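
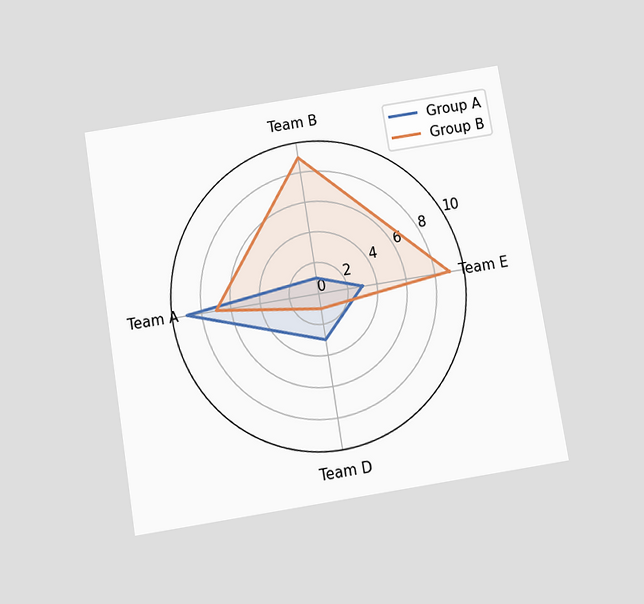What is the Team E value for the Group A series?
3

The chart is tilted about 9° counter-clockwise and viewed slightly from below. On the Team E axis, Group A reaches 3.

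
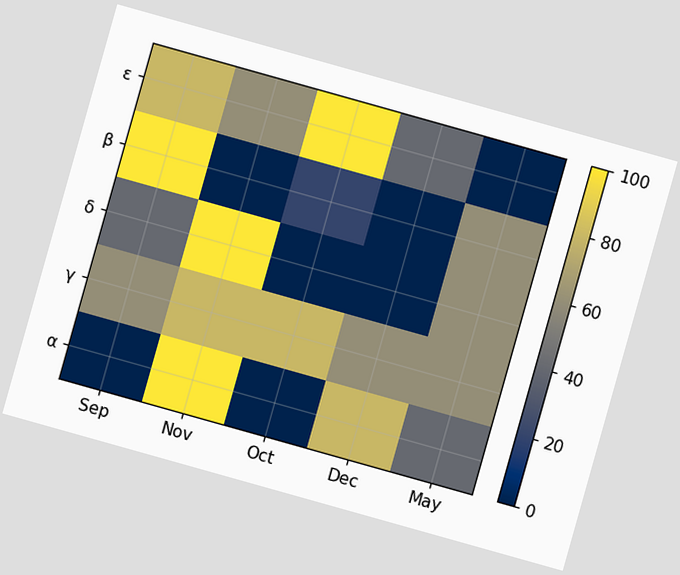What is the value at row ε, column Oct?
100

The chart is tilted about 16° clockwise. Matching cell (ε, Oct) against the colorbar gives 100.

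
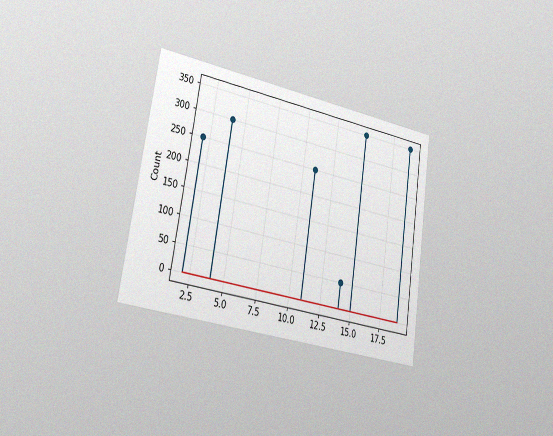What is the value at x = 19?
350

The chart is tilted about 9° clockwise and viewed slightly from the left, with some photo noise. The stem at x=19 reaches 350.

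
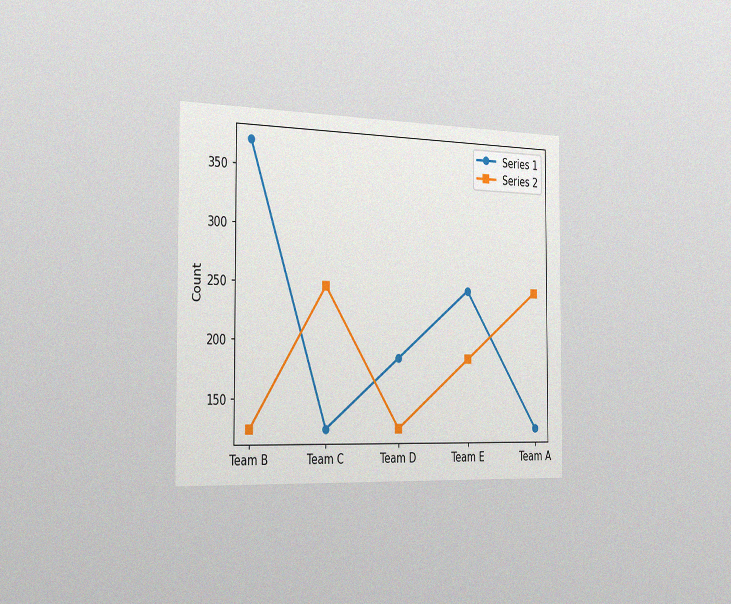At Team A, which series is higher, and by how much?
Series 2, by 124

The chart is viewed slightly from the left, with some photo noise. At Team A, Series 2 sits above the other line by 124.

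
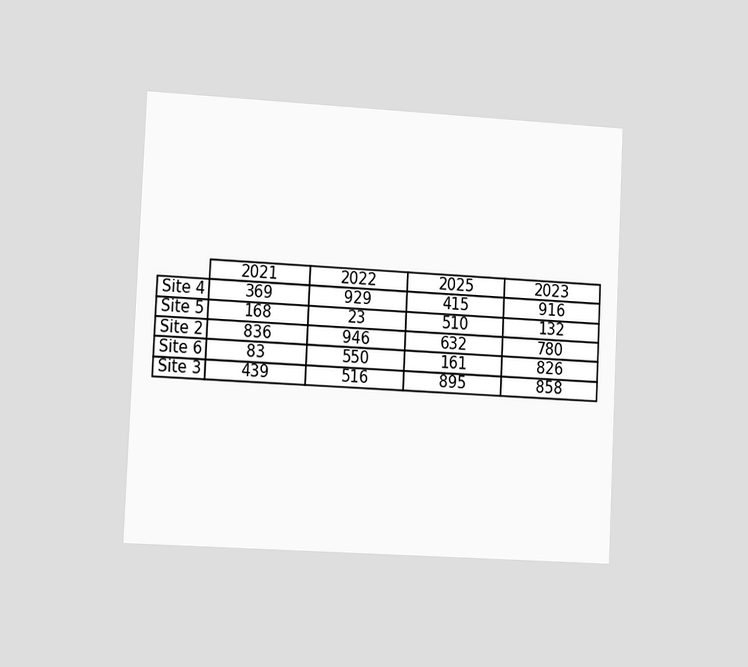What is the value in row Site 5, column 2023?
132

The chart is tilted about 3° clockwise and viewed slightly from the left. The (Site 5, 2023) cell reads 132.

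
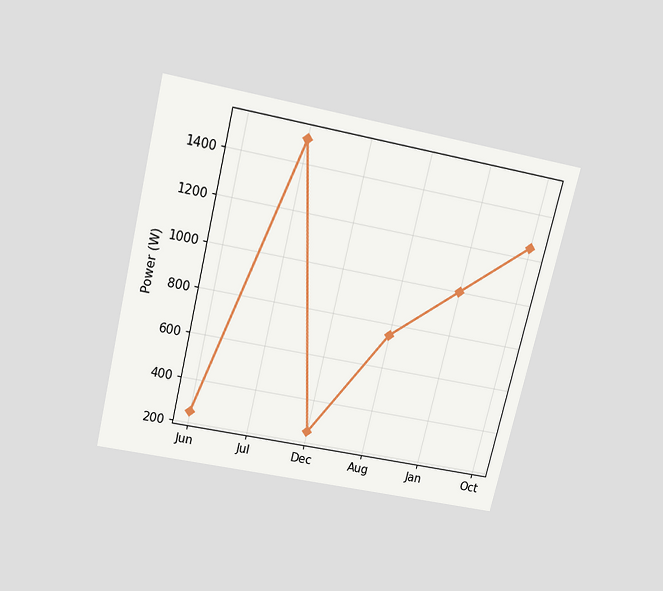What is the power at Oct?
The chart is tilted about 13° clockwise and viewed slightly from above. At Oct, the line is at 1250W.

1250W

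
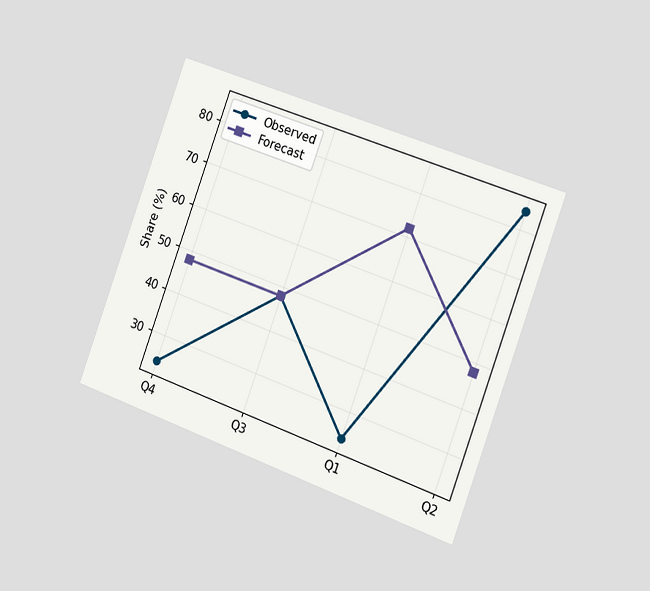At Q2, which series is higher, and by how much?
The chart is tilted about 20° clockwise and viewed slightly from the right. At Q2, Observed sits above the other line by 36%.

Observed, by 36%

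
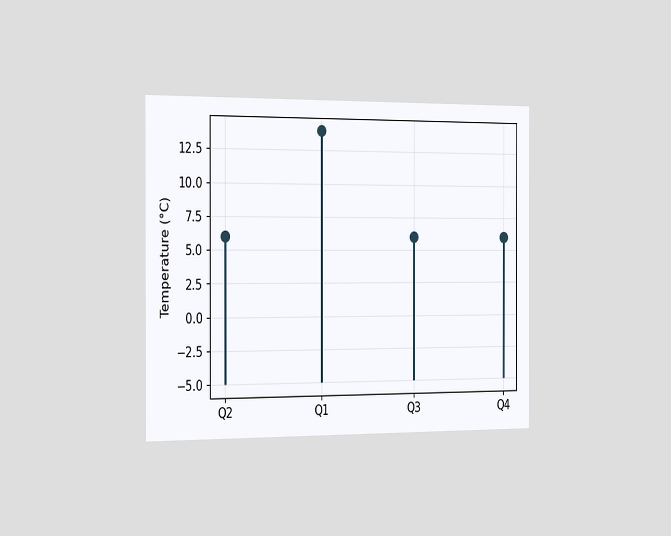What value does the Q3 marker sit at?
The chart is viewed slightly from the left. The Q3 marker sits at 6°C.

6°C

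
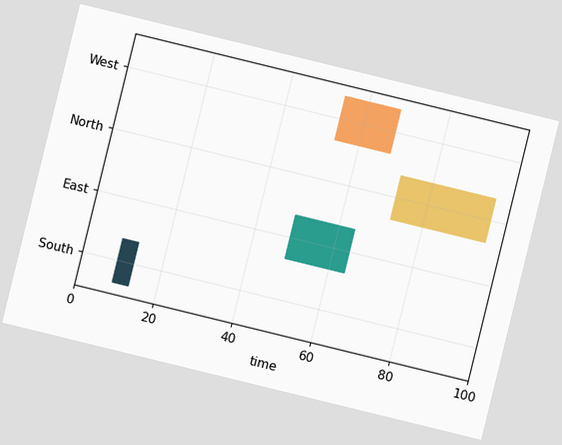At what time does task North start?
72

The chart is tilted about 14° clockwise. The North bar begins at t=72.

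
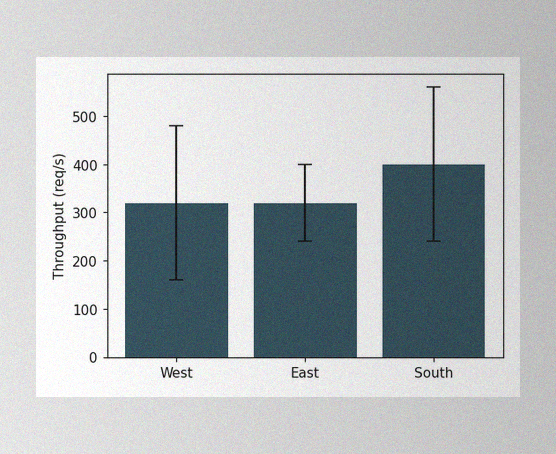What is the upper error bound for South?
The image has some photo noise and uneven lighting. The South bar's upper whisker reaches 560req/s.

560req/s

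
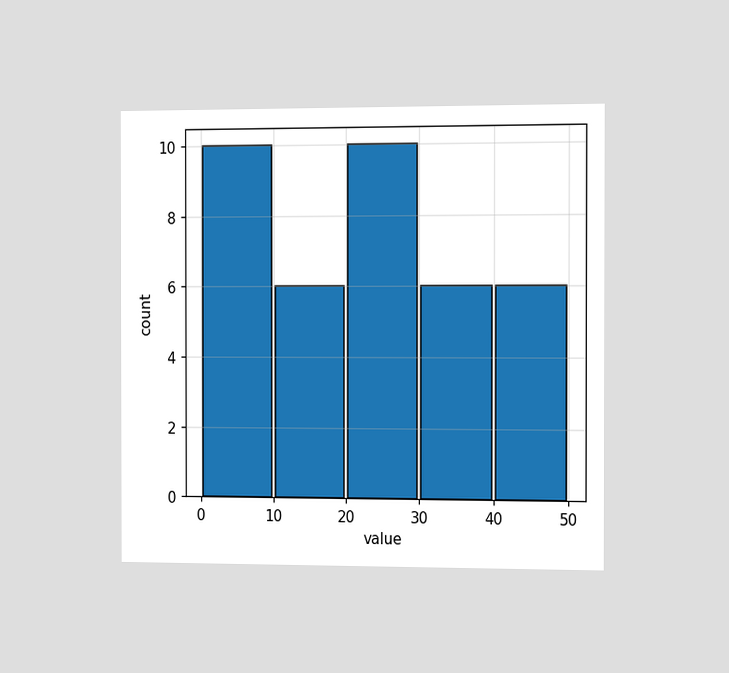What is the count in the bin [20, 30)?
The chart is viewed slightly from the right. The [20, 30) bin has height 10.

10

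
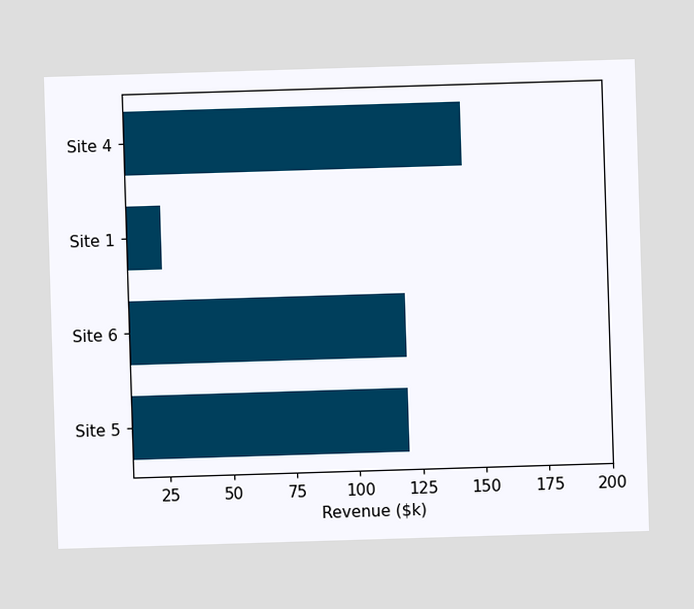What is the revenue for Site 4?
$144k

Reading along the chart's x-axis, the Site 4 bar reaches $144k.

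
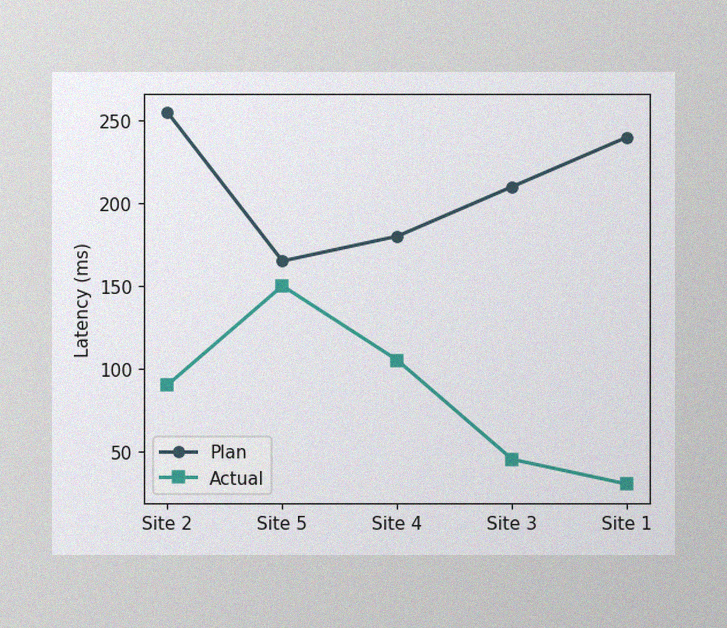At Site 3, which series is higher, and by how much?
The image has some photo noise and uneven lighting. At Site 3, Plan sits above the other line by 165ms.

Plan, by 165ms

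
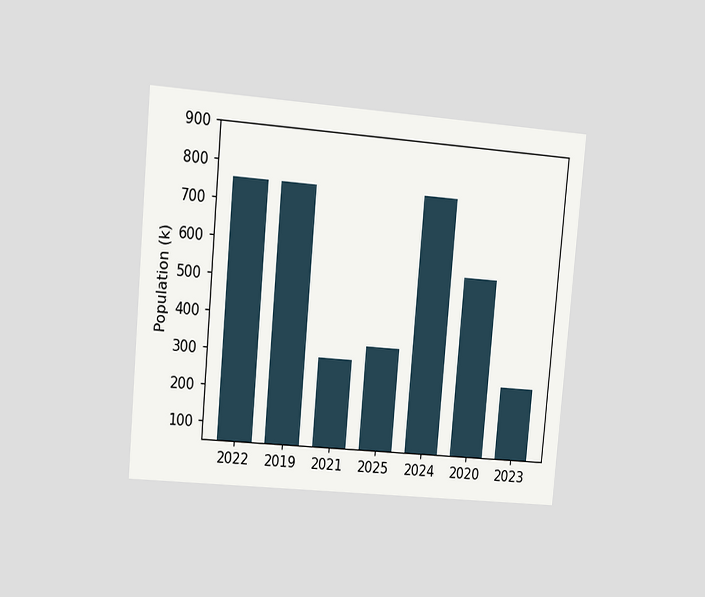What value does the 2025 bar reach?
336k

The chart is tilted about 5° clockwise and viewed at a slight angle. Reading along the chart's y-axis, the 2025 bar reaches 336k.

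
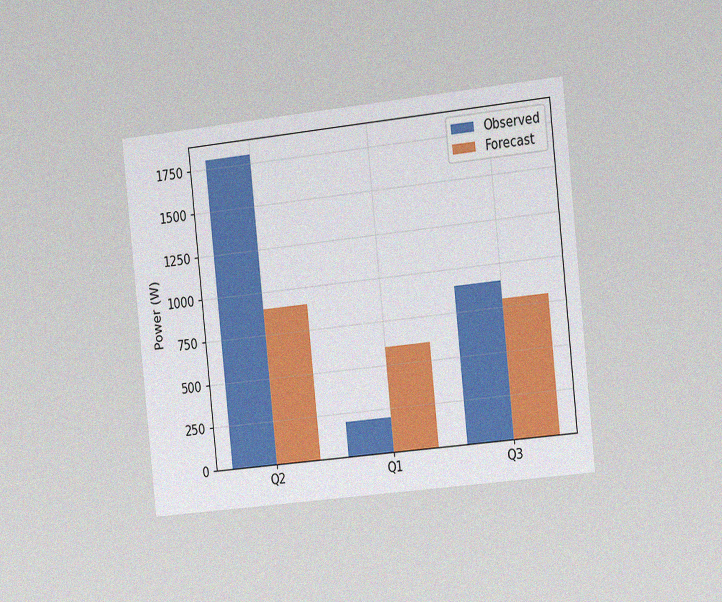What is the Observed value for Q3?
The chart is tilted about 6° counter-clockwise and viewed slightly from the right, with some photo noise. The Observed bar at Q3 reaches 900W on the y-axis.

900W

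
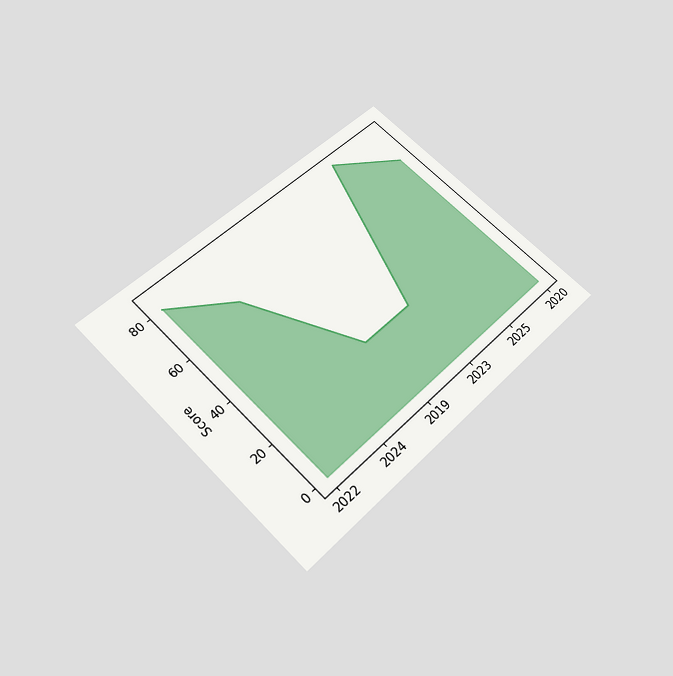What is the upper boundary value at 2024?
The chart is tilted about 45° counter-clockwise and viewed slightly from below. At 2024 the upper boundary is at 65.

65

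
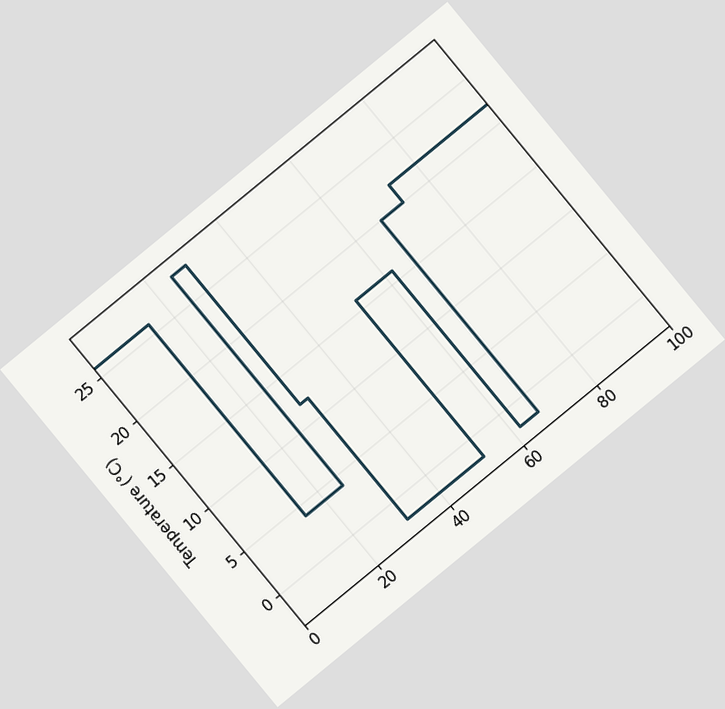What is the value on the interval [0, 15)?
The chart is tilted about 39° counter-clockwise. On [0, 15) the step sits at 26°C.

26°C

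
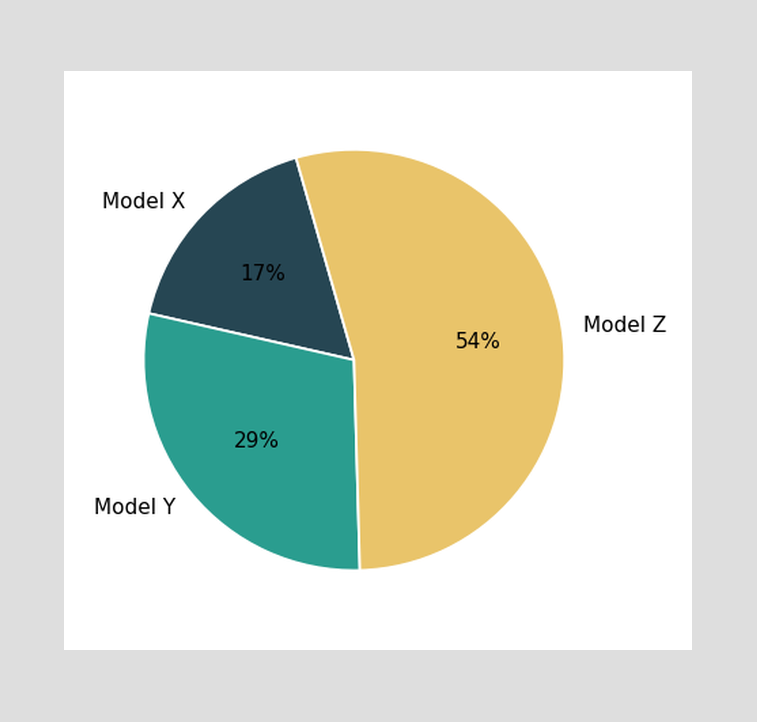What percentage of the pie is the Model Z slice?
The Model Z slice takes up 54% of the pie.

54%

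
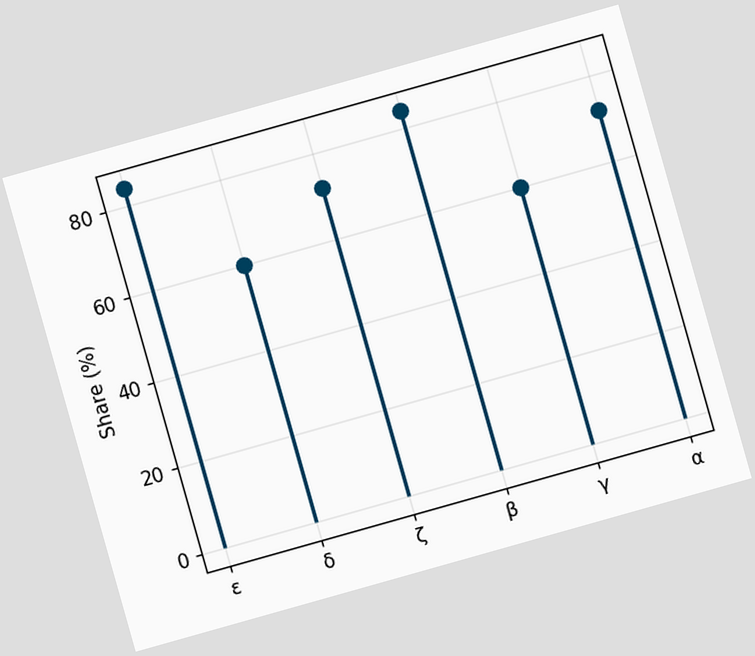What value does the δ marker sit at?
The chart is tilted about 16° counter-clockwise. The δ marker sits at 60%.

60%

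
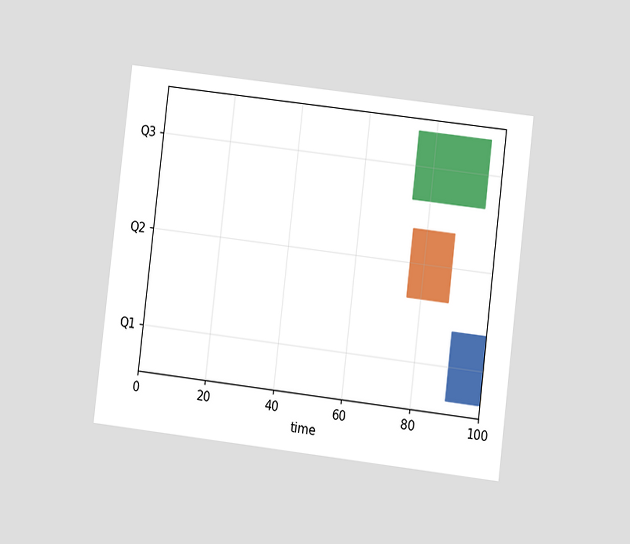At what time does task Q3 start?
The chart is tilted about 7° clockwise and viewed at a slight angle. The Q3 bar begins at t=75.

75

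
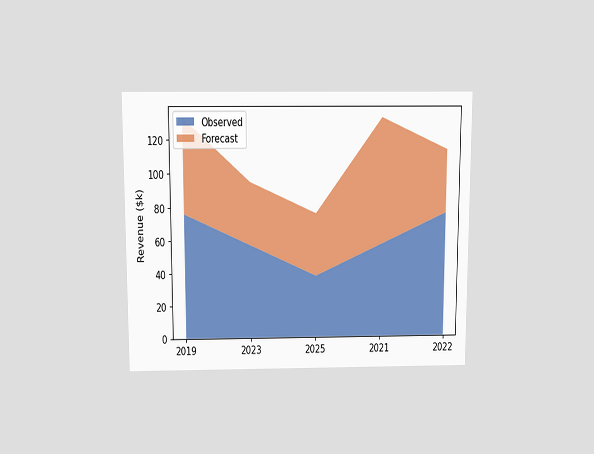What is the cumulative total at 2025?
$76k

The chart is viewed slightly from above. The stacked total at 2025 reaches $76k.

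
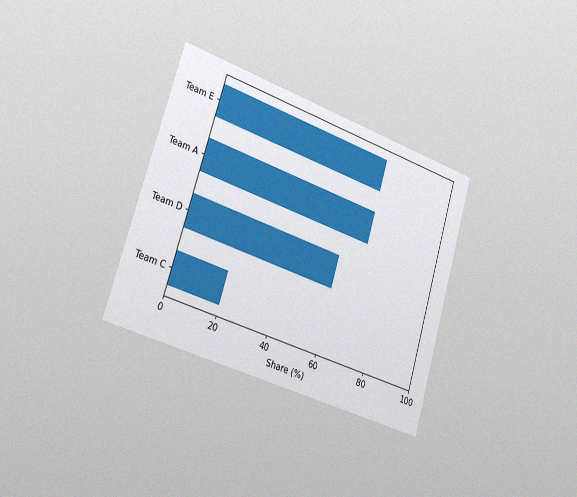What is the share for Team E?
70%

The chart is tilted about 17° clockwise and viewed slightly from the left, with some photo noise. Reading along the chart's x-axis, the Team E bar reaches 70%.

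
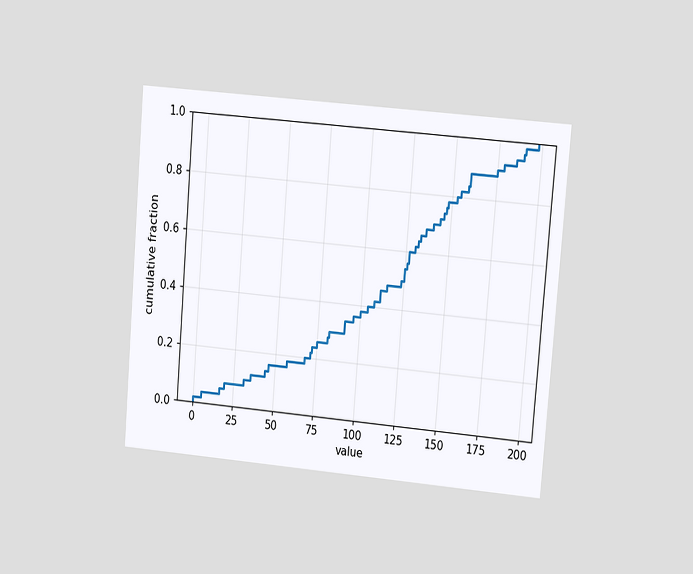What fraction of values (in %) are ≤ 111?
46%

The chart is tilted about 5° clockwise and viewed at a slight angle. At x=111 the ECDF step is at 46%.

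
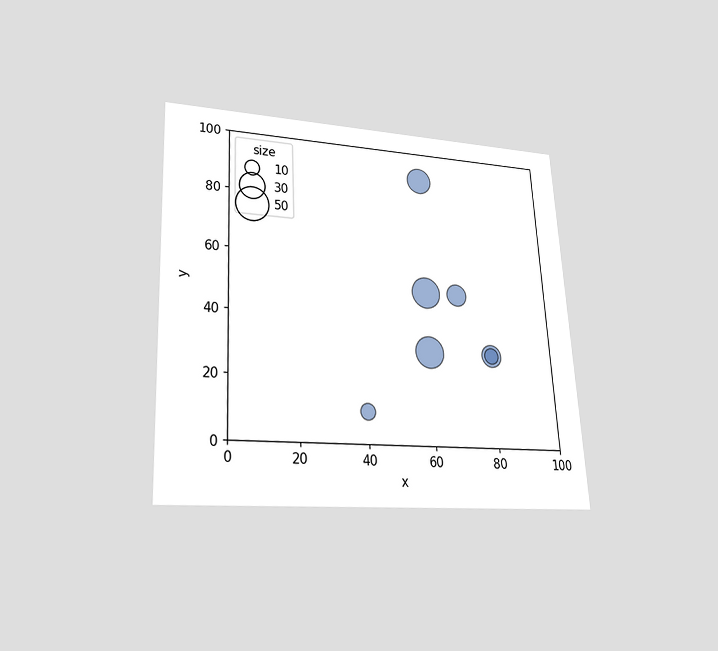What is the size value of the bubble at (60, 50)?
40

The chart is tilted about 3° counter-clockwise and viewed slightly from below. Matching the bubble at (60, 50) against the size legend gives 40.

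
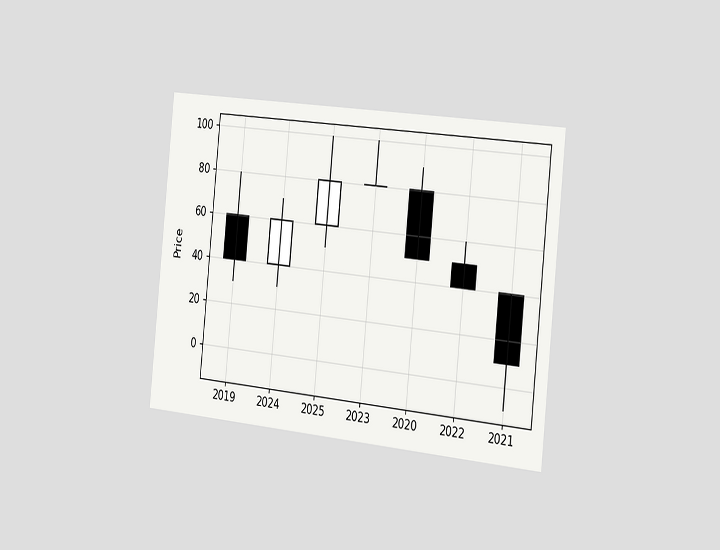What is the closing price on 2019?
40

The chart is tilted about 6° clockwise and viewed slightly from the right. The 2019 candle closes at 40.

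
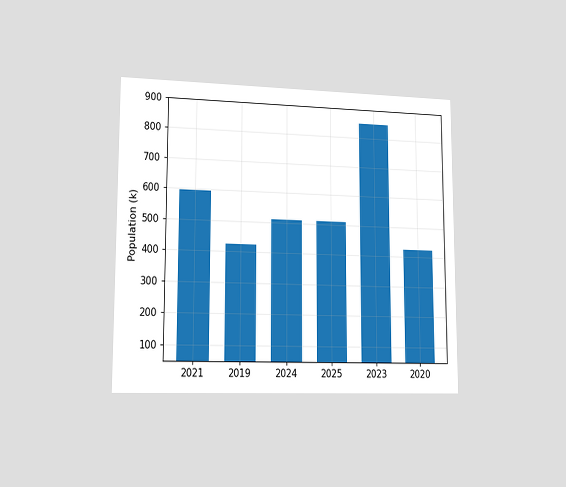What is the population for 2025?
The chart is viewed slightly from the left. Reading along the chart's y-axis, the 2025 bar reaches 510k.

510k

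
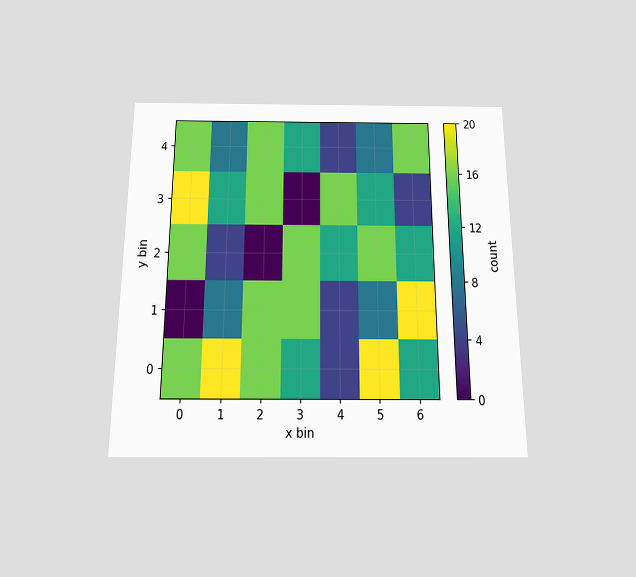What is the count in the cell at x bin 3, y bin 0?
12

The chart is viewed slightly from below. Matching the cell (3, 0) against the colorbar gives 12.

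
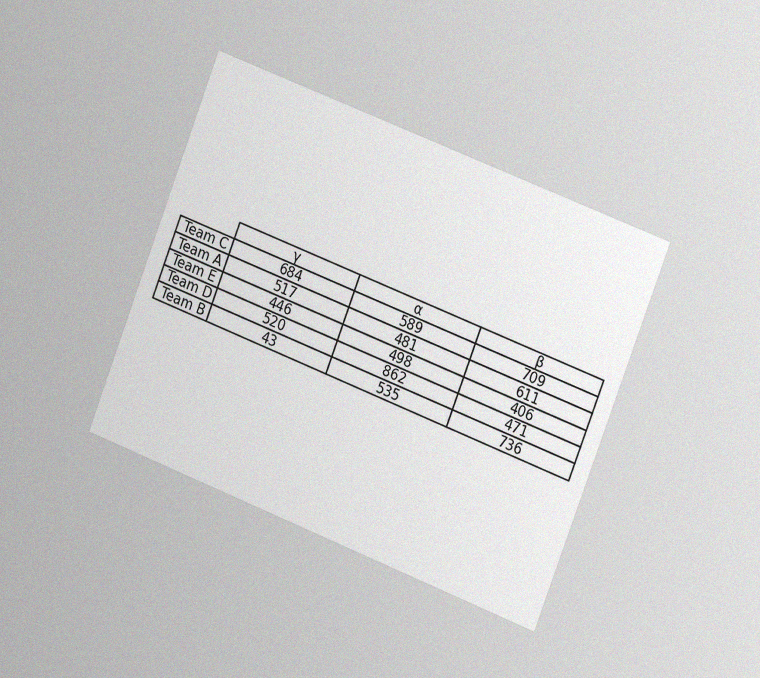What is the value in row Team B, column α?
535

The chart is tilted about 21° clockwise and viewed slightly from the right, with some photo noise. The (Team B, α) cell reads 535.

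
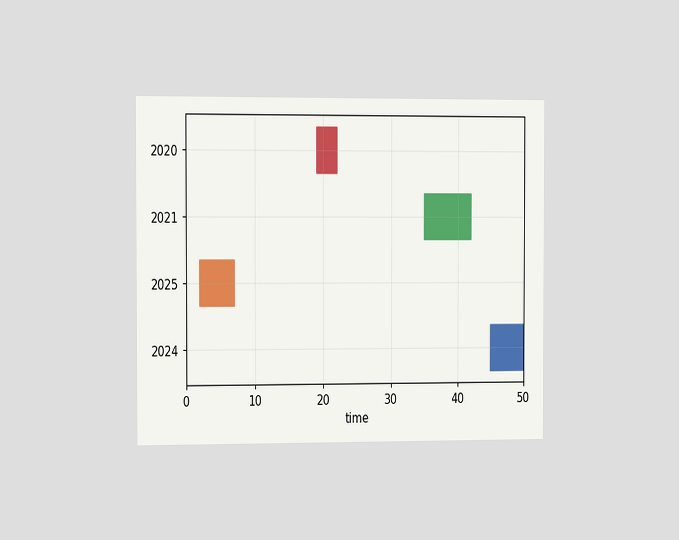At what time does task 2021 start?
The chart is viewed slightly from the left. The 2021 bar begins at t=35.

35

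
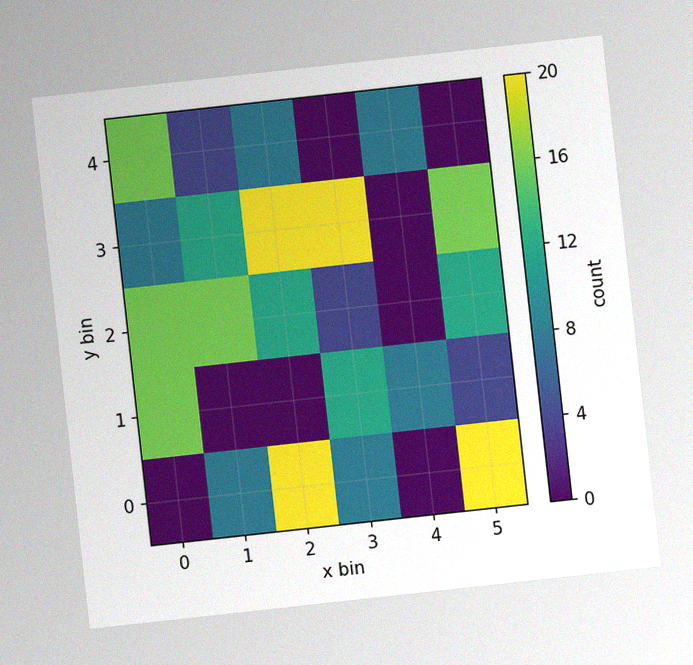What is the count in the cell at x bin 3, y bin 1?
12

The chart is tilted about 6° counter-clockwise, with some photo noise. Matching the cell (3, 1) against the colorbar gives 12.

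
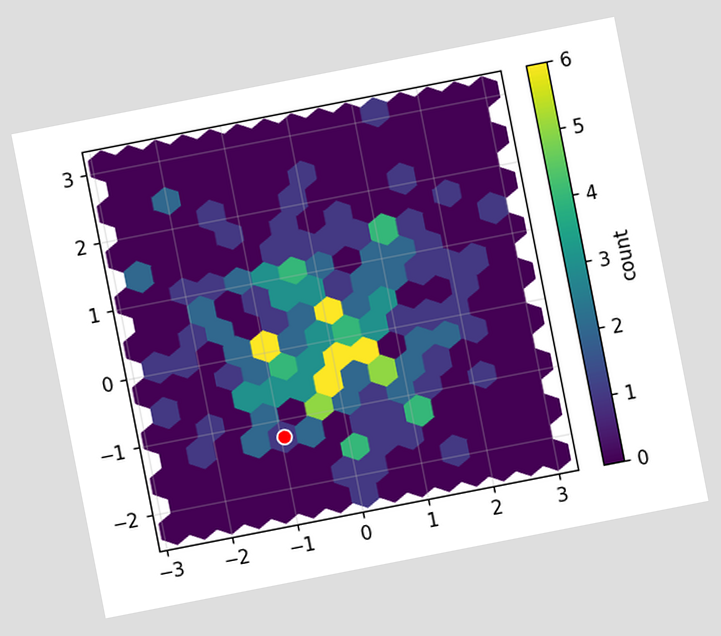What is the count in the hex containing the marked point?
The chart is tilted about 11° counter-clockwise. The marked hex reads 1 on the colorbar.

1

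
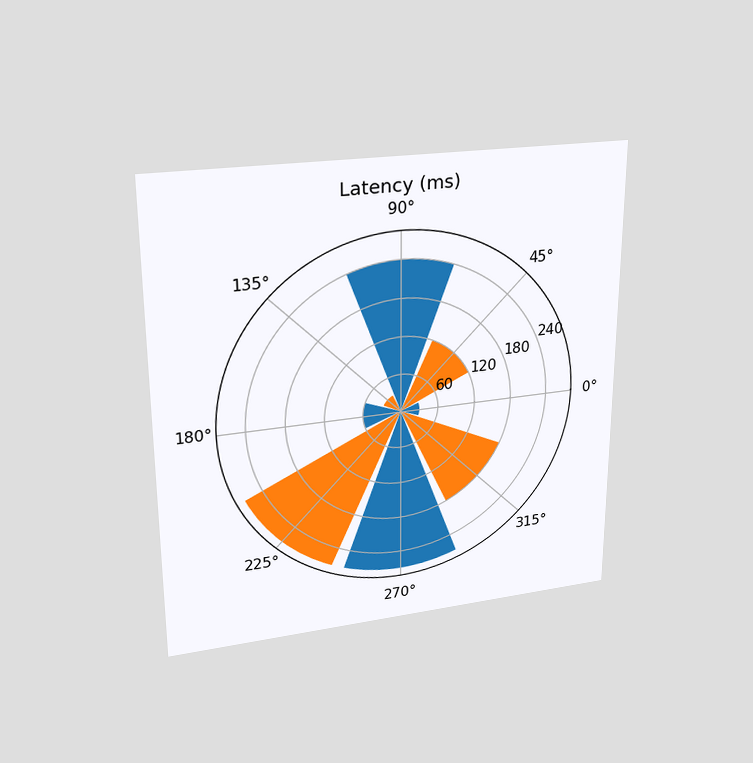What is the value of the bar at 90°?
The chart is viewed slightly from above. The bar at 90° reaches 240ms on the radial axis.

240ms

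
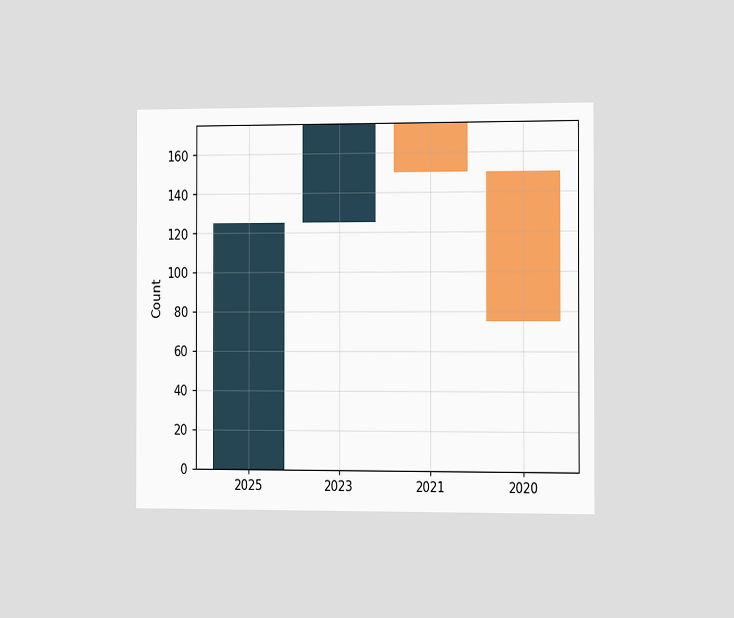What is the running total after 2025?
The chart is viewed slightly from the right. After 2025 the running total reaches 125.

125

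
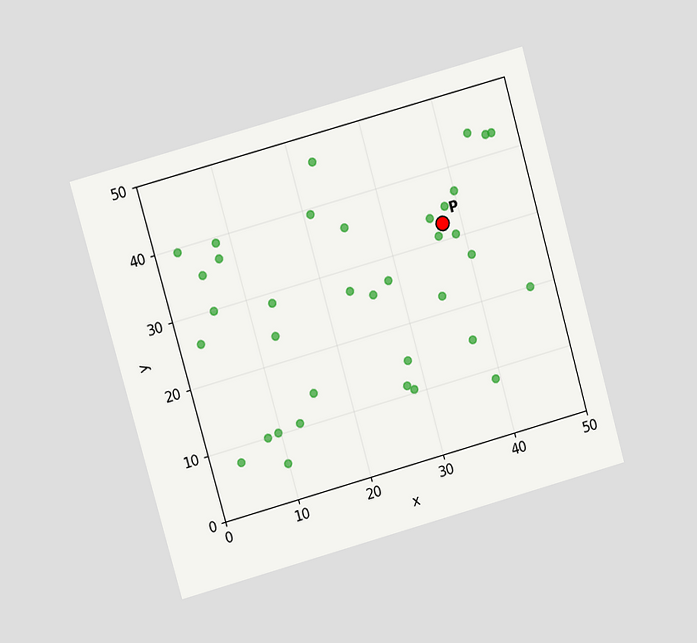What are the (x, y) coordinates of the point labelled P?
The chart is tilted about 16° counter-clockwise and viewed at a slight angle. Following the gridlines from P to each axis, P sits at (37.5, 32.5).

(37.5, 32.5)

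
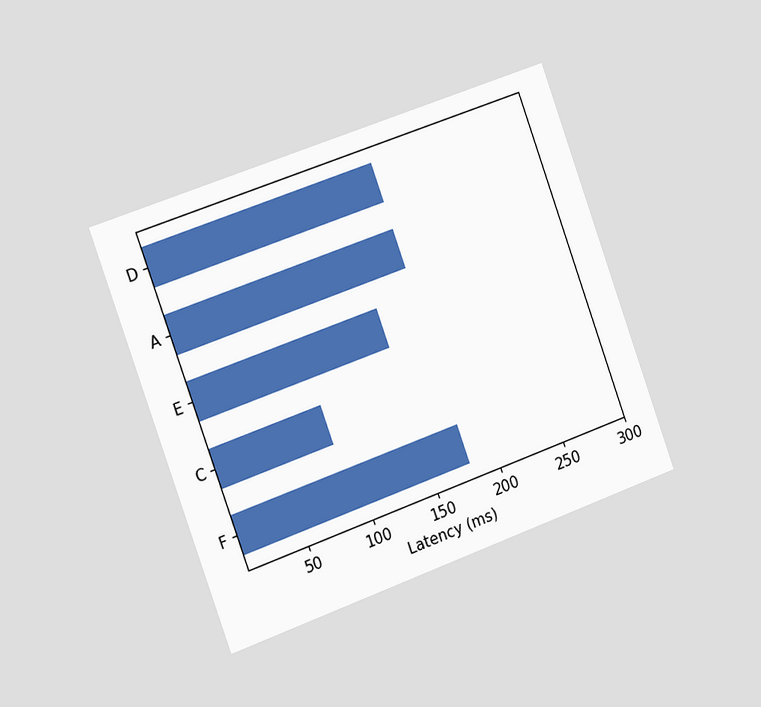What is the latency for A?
180ms

The chart is tilted about 20° counter-clockwise and viewed slightly from the left. Reading along the chart's x-axis, the A bar reaches 180ms.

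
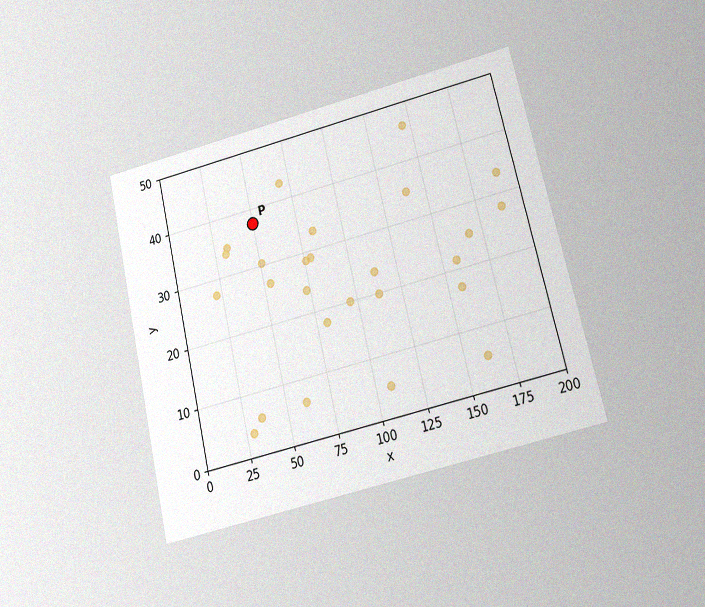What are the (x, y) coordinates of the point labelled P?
(50, 37.5)

The chart is tilted about 13° counter-clockwise and viewed at a slight angle, with some photo noise. Following the gridlines from P to each axis, P sits at (50, 37.5).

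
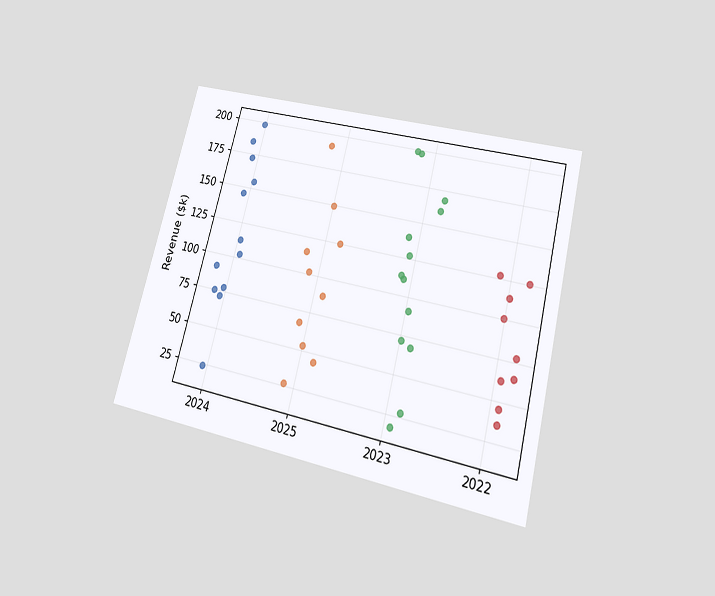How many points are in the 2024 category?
The chart is tilted about 14° clockwise and viewed slightly from below. Counting the markers in the 2024 column gives 12.

12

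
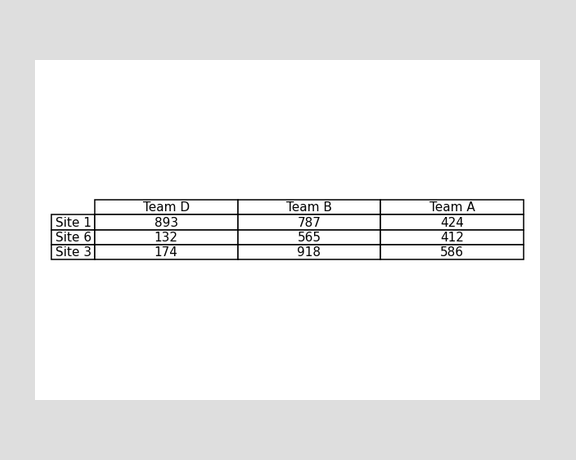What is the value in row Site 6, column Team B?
The (Site 6, Team B) cell reads 565.

565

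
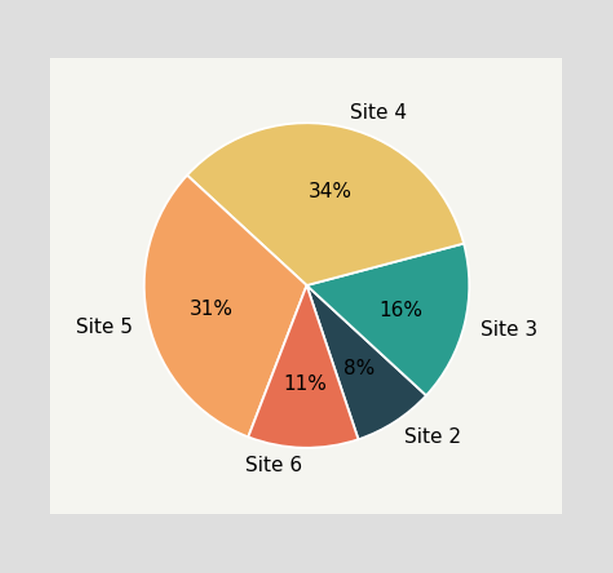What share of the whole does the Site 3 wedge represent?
The Site 3 slice takes up 16% of the pie.

16%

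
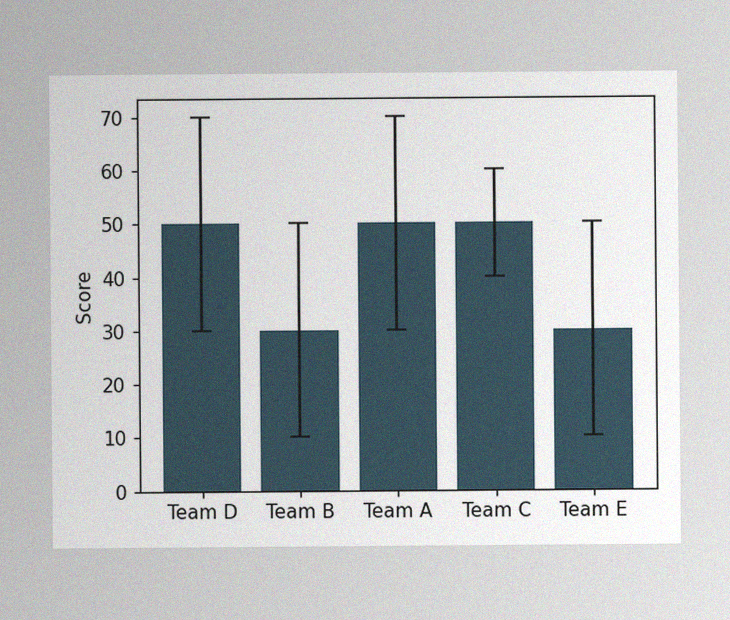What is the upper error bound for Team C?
The image has some photo noise and uneven lighting. The Team C bar's upper whisker reaches 60.

60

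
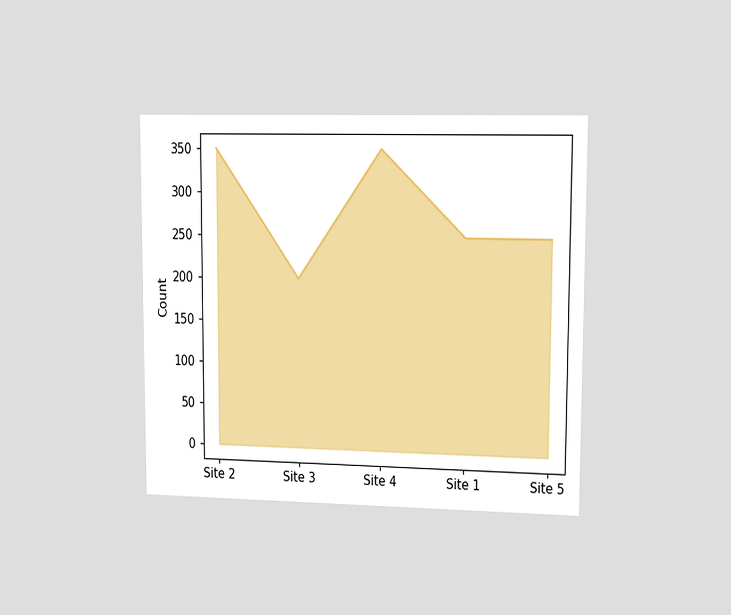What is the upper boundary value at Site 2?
350

The chart is viewed slightly from the right. At Site 2 the upper boundary is at 350.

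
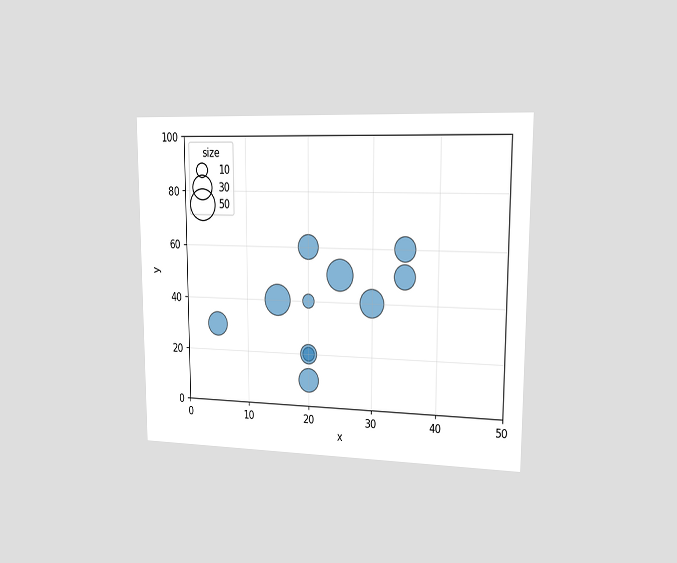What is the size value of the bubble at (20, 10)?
30

The chart is viewed slightly from the right. Matching the bubble at (20, 10) against the size legend gives 30.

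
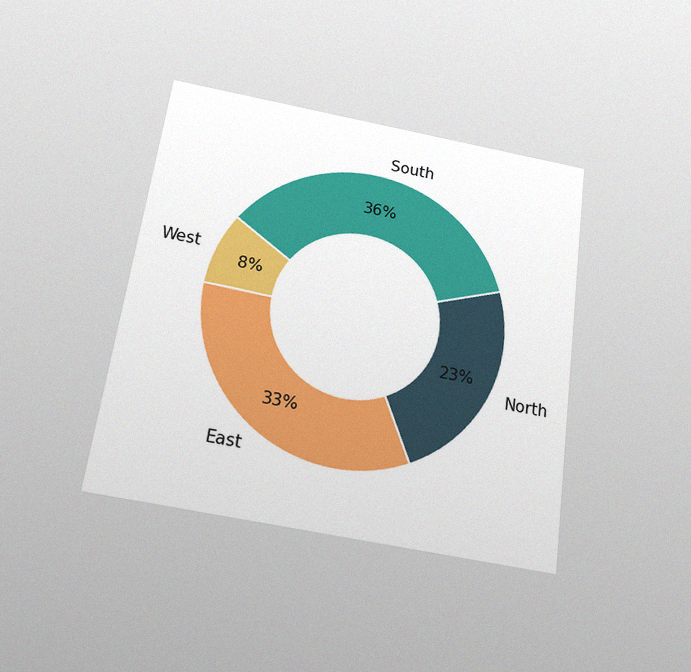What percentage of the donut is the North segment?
The chart is tilted about 8° clockwise and viewed slightly from below, with some photo noise. The North segment takes up 23% of the ring.

23%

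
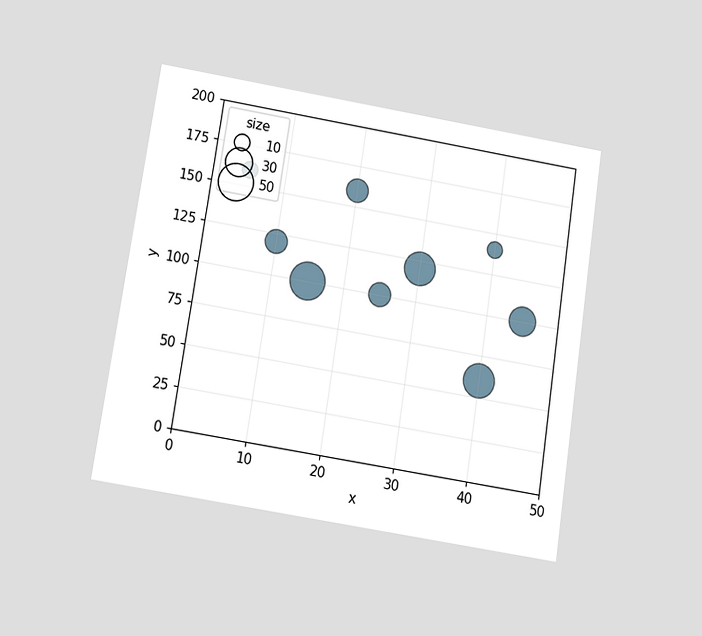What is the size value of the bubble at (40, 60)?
The chart is tilted about 9° clockwise and viewed slightly from below. Matching the bubble at (40, 60) against the size legend gives 40.

40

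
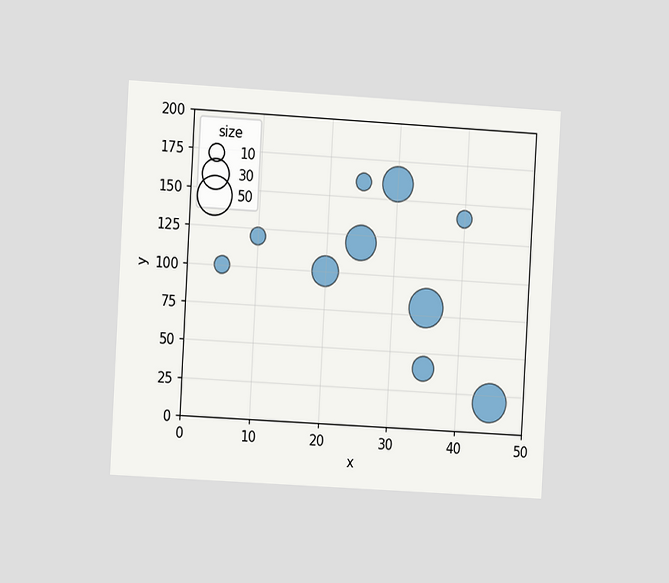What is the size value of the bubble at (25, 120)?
The chart is tilted about 3° clockwise and viewed slightly from the left. Matching the bubble at (25, 120) against the size legend gives 40.

40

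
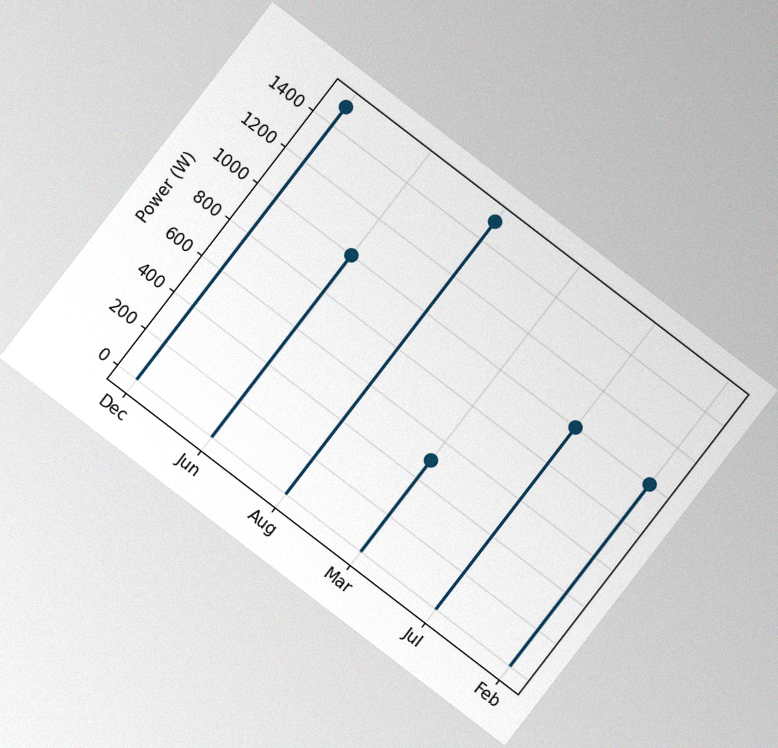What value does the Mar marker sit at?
The chart is tilted about 38° clockwise, with some photo noise. The Mar marker sits at 500W.

500W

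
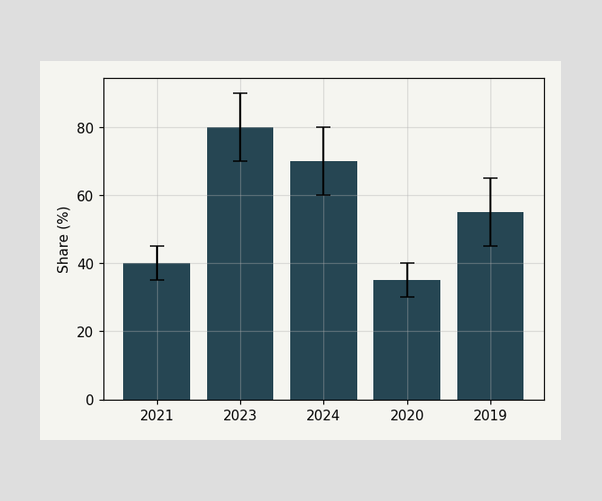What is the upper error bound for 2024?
80%

The 2024 bar's upper whisker reaches 80%.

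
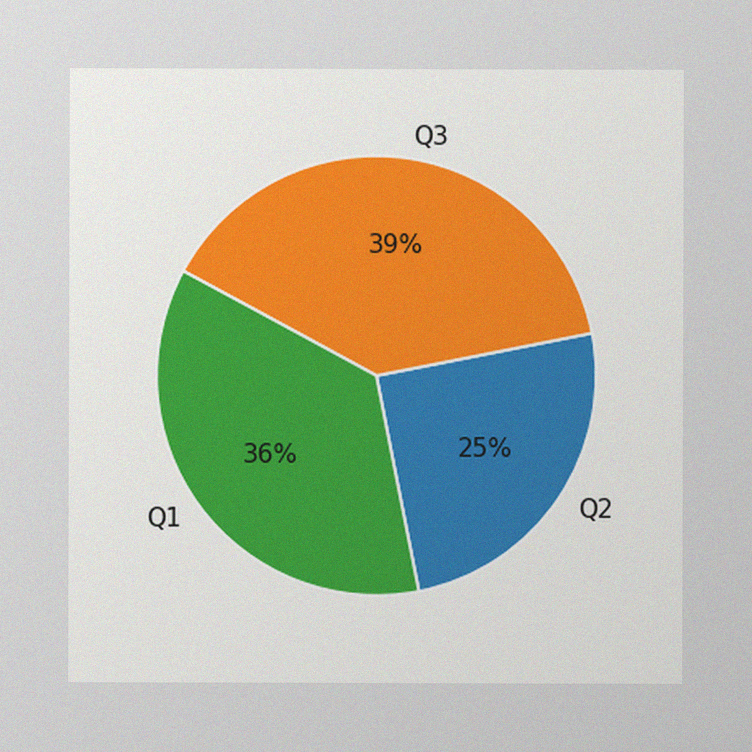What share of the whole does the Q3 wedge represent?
The image has some photo noise and uneven lighting. The Q3 slice takes up 39% of the pie.

39%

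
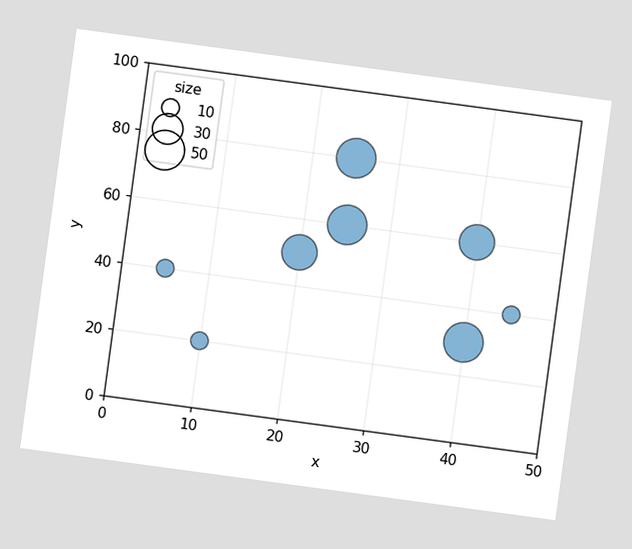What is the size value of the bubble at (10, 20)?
10

The chart is tilted about 8° clockwise. Matching the bubble at (10, 20) against the size legend gives 10.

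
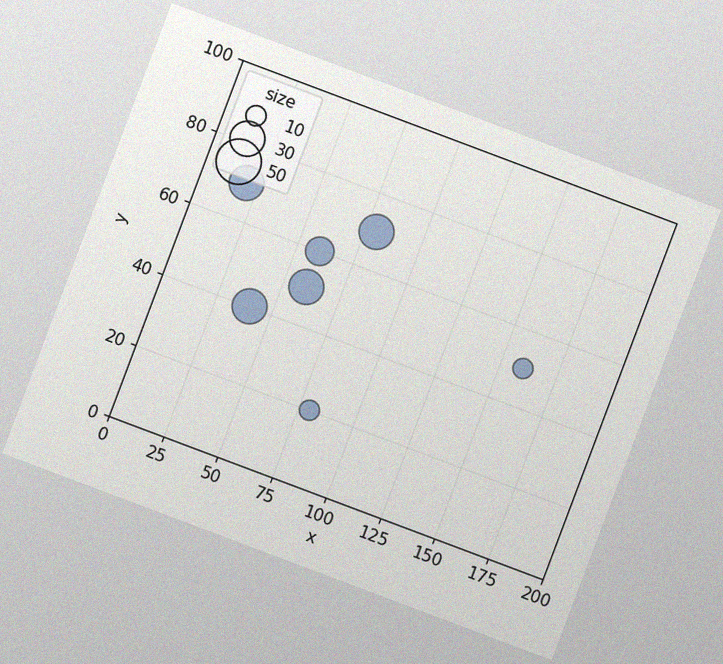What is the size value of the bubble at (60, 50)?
30

The chart is tilted about 21° clockwise, with some photo noise. Matching the bubble at (60, 50) against the size legend gives 30.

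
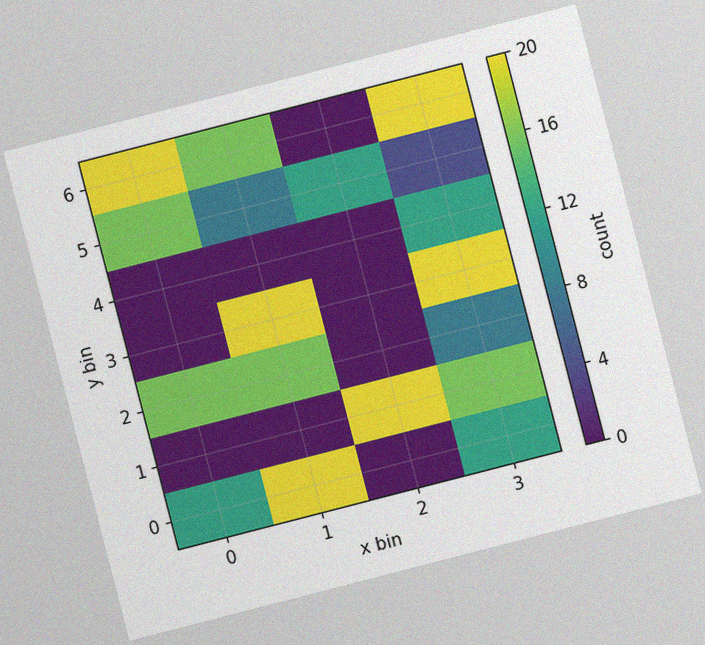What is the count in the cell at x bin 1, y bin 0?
The chart is tilted about 14° counter-clockwise, with some photo noise. Matching the cell (1, 0) against the colorbar gives 20.

20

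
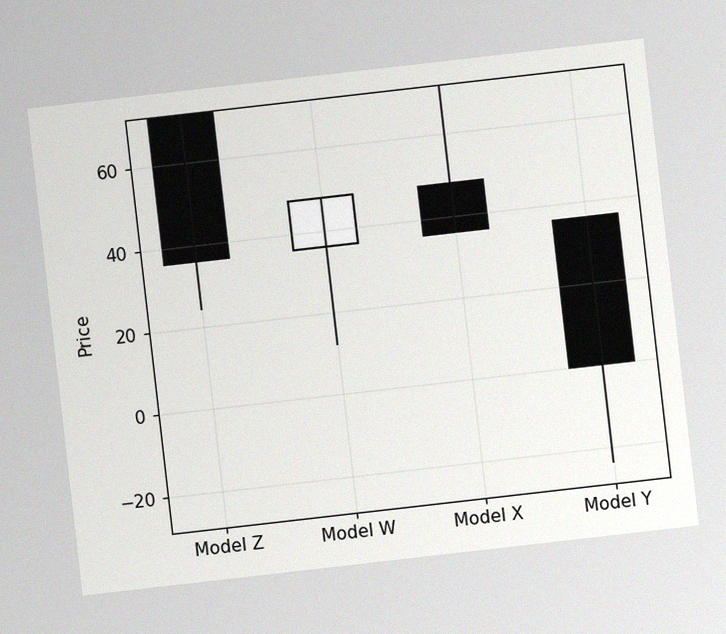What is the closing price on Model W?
48

The chart is tilted about 7° counter-clockwise, with some photo noise. The Model W candle closes at 48.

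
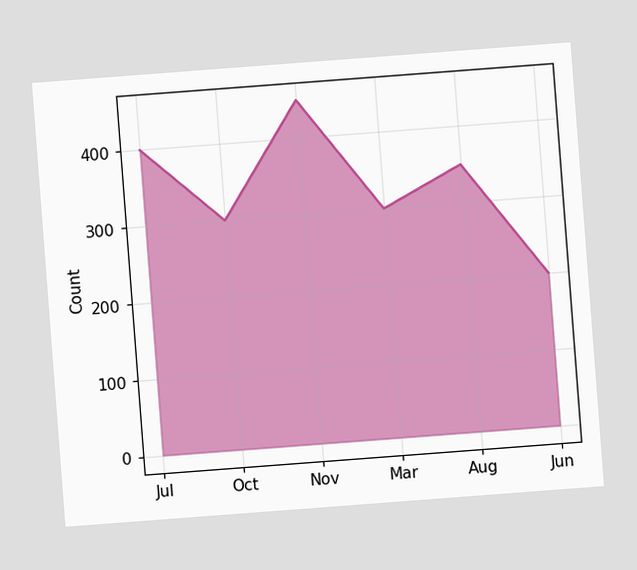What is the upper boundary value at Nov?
450

The chart is tilted about 4° counter-clockwise. At Nov the upper boundary is at 450.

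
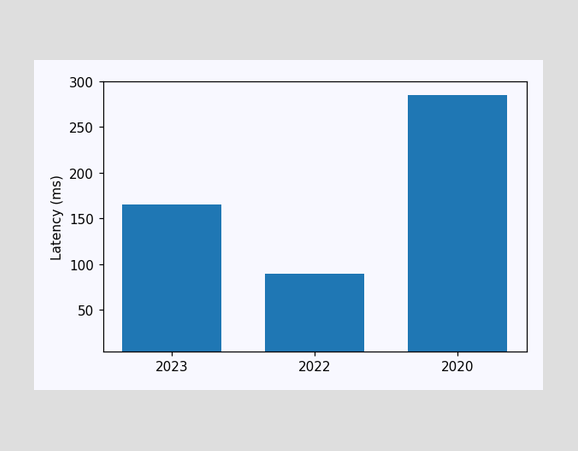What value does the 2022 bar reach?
Reading along the chart's y-axis, the 2022 bar reaches 90ms.

90ms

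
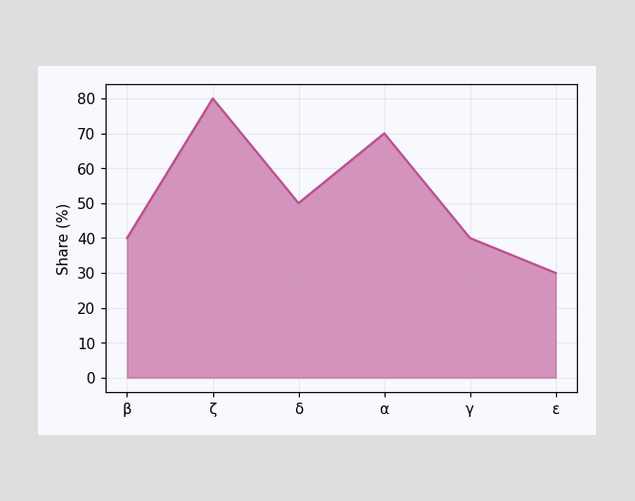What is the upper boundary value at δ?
50%

At δ the upper boundary is at 50%.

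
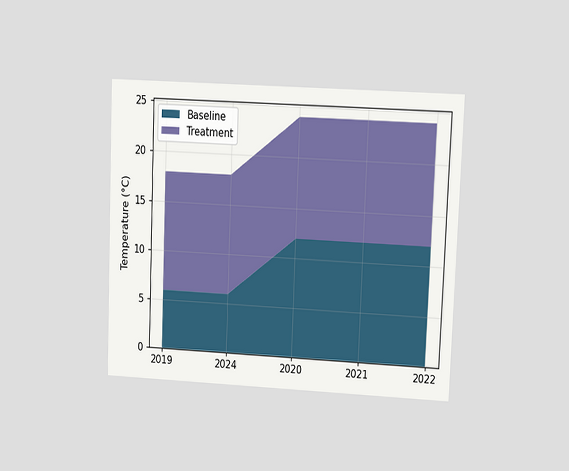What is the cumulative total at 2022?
24°C

The chart is tilted about 2° clockwise and viewed at a slight angle. The stacked total at 2022 reaches 24°C.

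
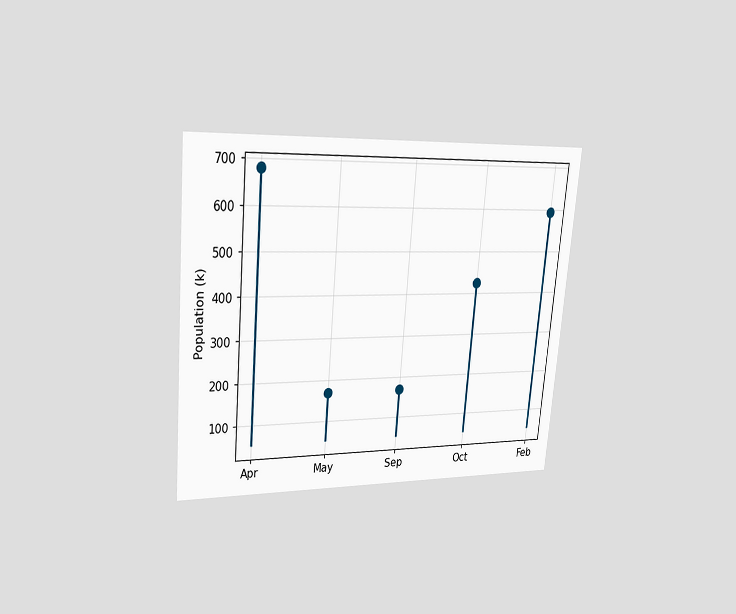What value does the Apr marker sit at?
680k

The chart is tilted about 5° clockwise and viewed at a slight angle. The Apr marker sits at 680k.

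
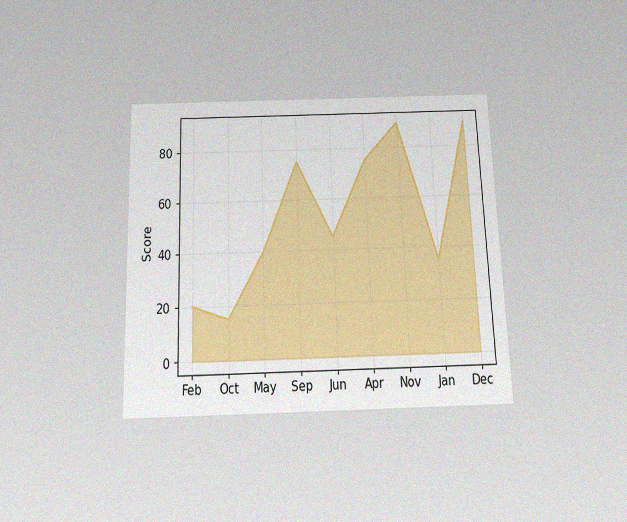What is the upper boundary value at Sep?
75

The chart is viewed slightly from below, with some photo noise. At Sep the upper boundary is at 75.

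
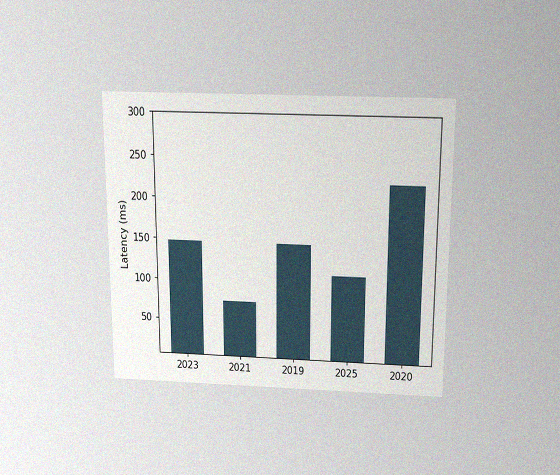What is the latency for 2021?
The chart is viewed slightly from above, with some photo noise. Reading along the chart's y-axis, the 2021 bar reaches 74ms.

74ms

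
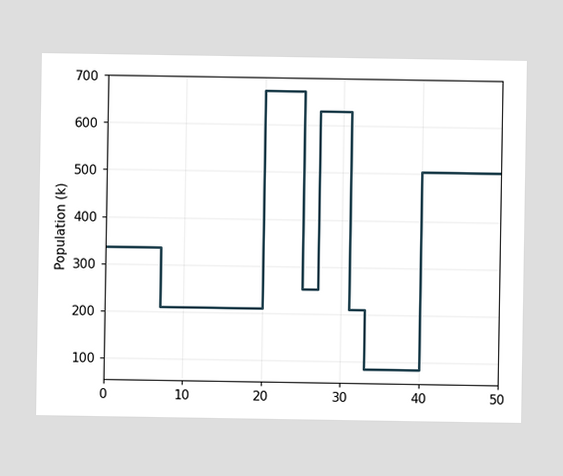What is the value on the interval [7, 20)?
On [7, 20) the step sits at 210k.

210k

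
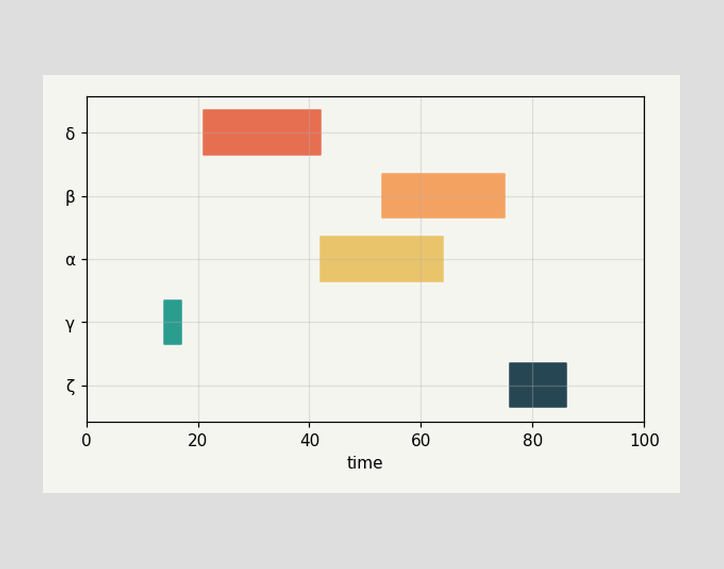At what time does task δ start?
The δ bar begins at t=21.

21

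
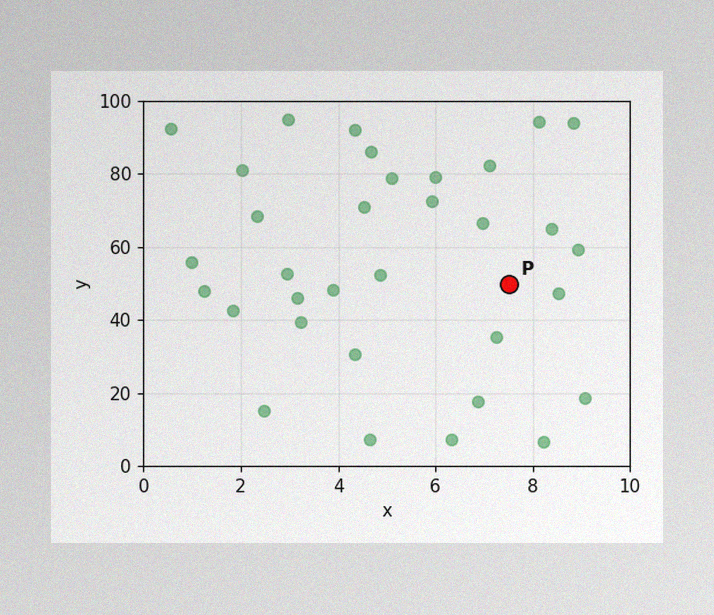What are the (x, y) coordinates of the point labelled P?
The image has some photo noise and uneven lighting. Following the gridlines from P to each axis, P sits at (7.5, 50).

(7.5, 50)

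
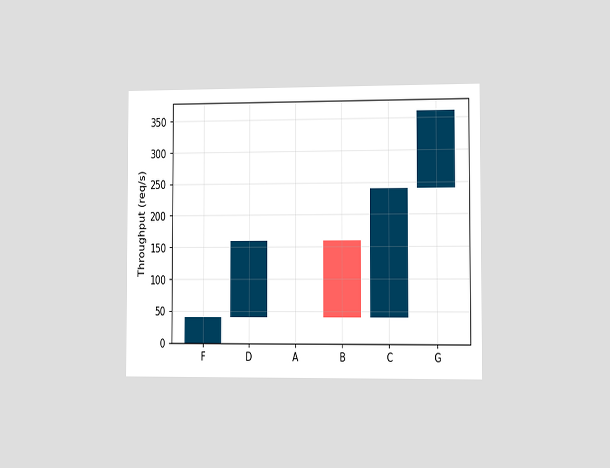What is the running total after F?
The chart is viewed slightly from the right. After F the running total reaches 40req/s.

40req/s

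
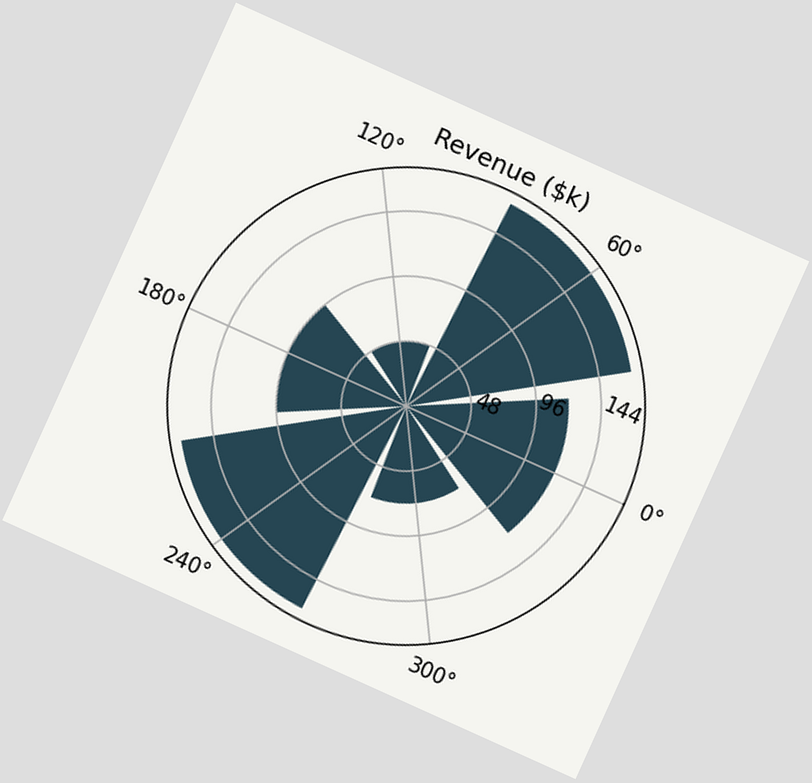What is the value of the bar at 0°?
$120k

The chart is tilted about 24° clockwise. The bar at 0° reaches $120k on the radial axis.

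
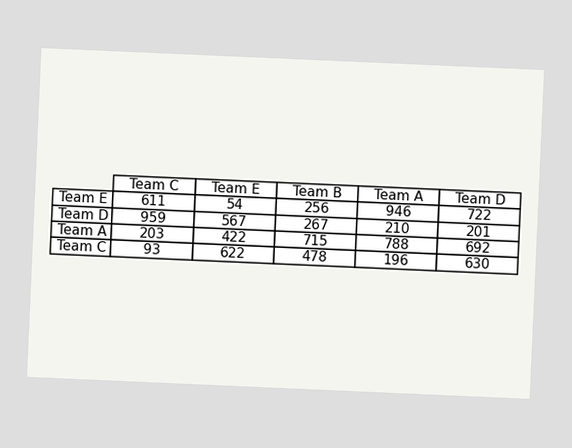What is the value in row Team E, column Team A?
946

The chart is tilted about 3° clockwise. The (Team E, Team A) cell reads 946.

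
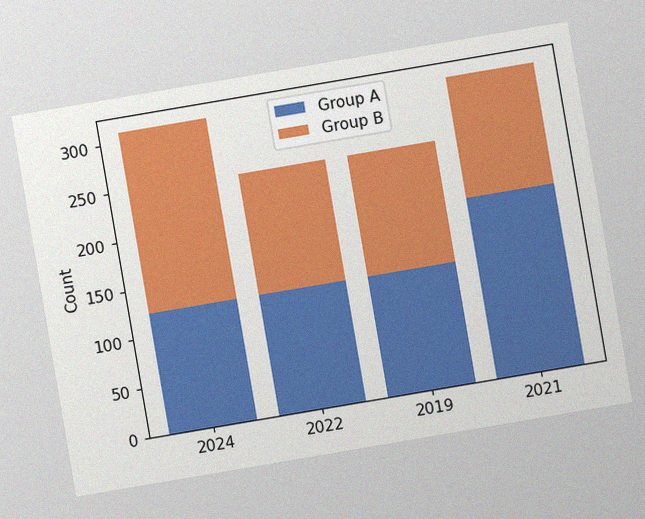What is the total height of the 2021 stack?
The chart is tilted about 10° counter-clockwise, with some photo noise. The 2021 stack's top reaches 310 on the y-axis.

310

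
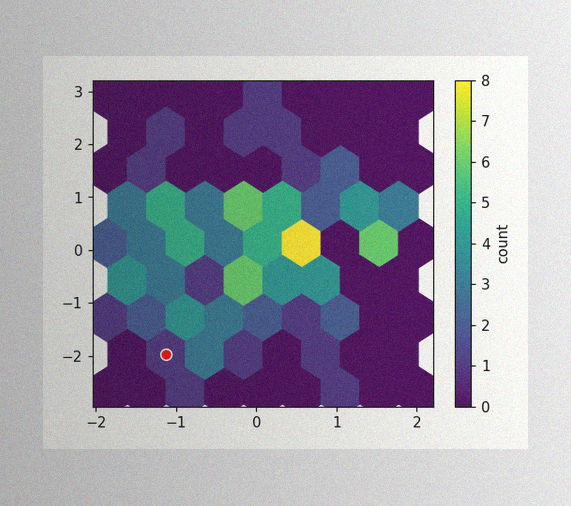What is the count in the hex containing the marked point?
The image has some photo noise and uneven lighting. The marked hex reads 1 on the colorbar.

1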